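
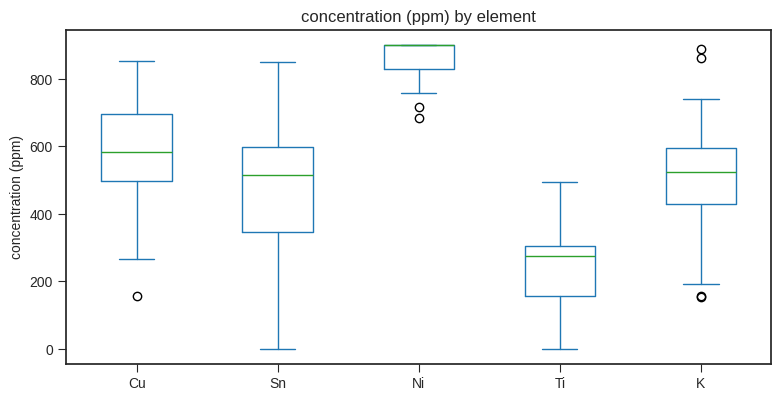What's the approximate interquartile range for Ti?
≈ 150

Q3 ≈ 300, Q1 ≈ 150; IQR ≈ 150.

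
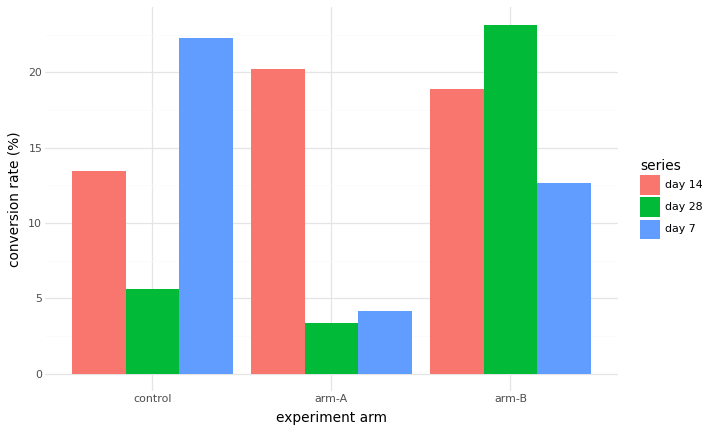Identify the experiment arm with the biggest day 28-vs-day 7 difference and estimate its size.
control, ≈ 16 %

control: day 28 ≈ 6, day 7 ≈ 22 → gap ≈ 16. Next-largest (arm-B) is only ≈ 12.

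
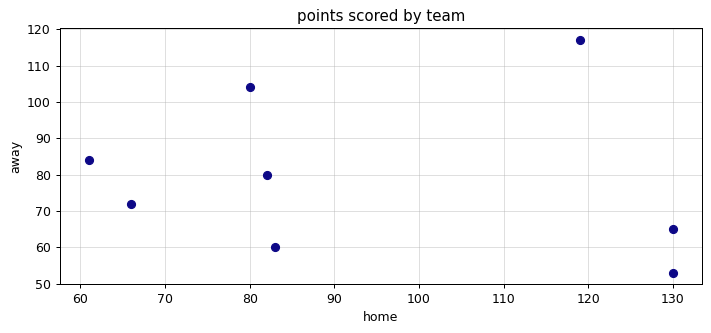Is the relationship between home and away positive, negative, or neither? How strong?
no clear correlation

Points are roughly uncorrelated; weak (|r| ≈ 0.1).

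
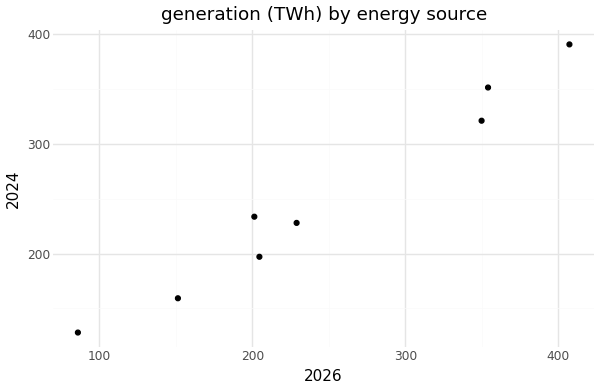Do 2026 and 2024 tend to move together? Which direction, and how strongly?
Points are positively correlated; strong (|r| ≈ 1.0).

positive, strong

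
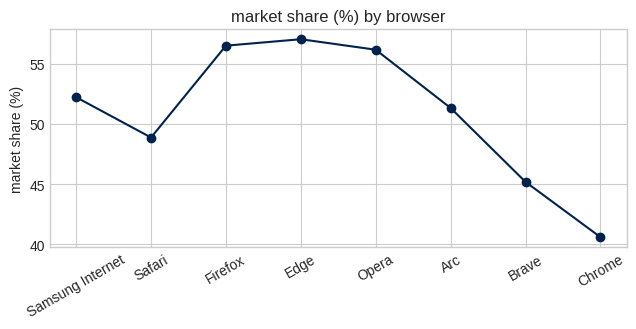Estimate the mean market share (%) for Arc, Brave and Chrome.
(52 + 46 + 40) / 3 ≈ 46.

≈ 46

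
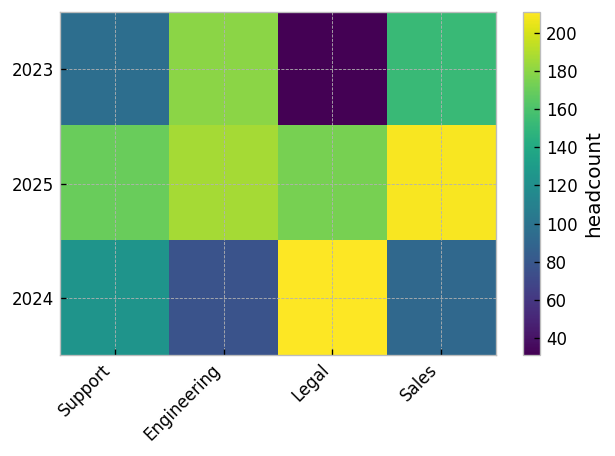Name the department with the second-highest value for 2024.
Support

Top 3 for 2024: Legal ≈ 220, Support ≈ 120, Sales ≈ 100.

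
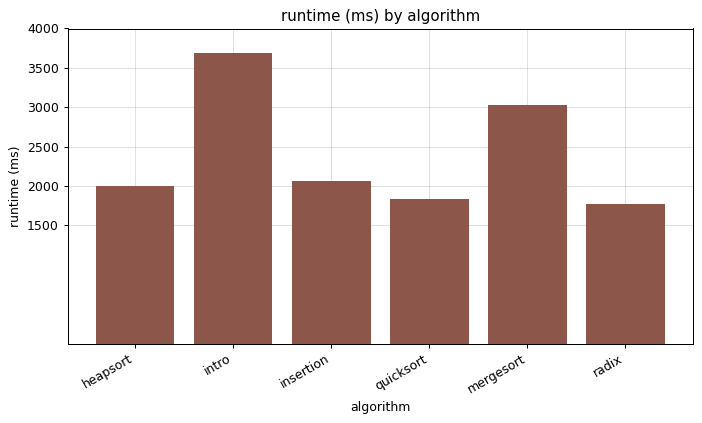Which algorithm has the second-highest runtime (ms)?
mergesort

Top 3: intro ≈ 3500, mergesort ≈ 3000, insertion ≈ 2000.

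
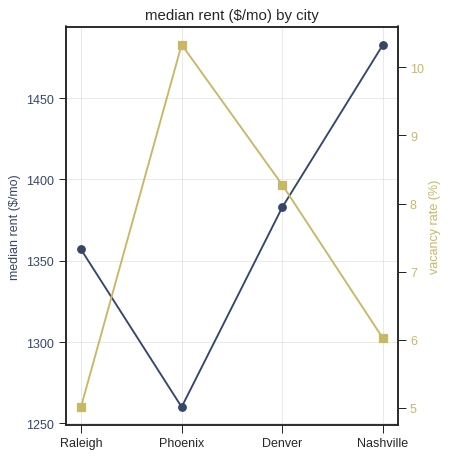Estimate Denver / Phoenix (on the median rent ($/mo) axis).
Denver ≈ 1380, Phoenix ≈ 1260; 1380/1260 ≈ 1.1.

≈ 1.1×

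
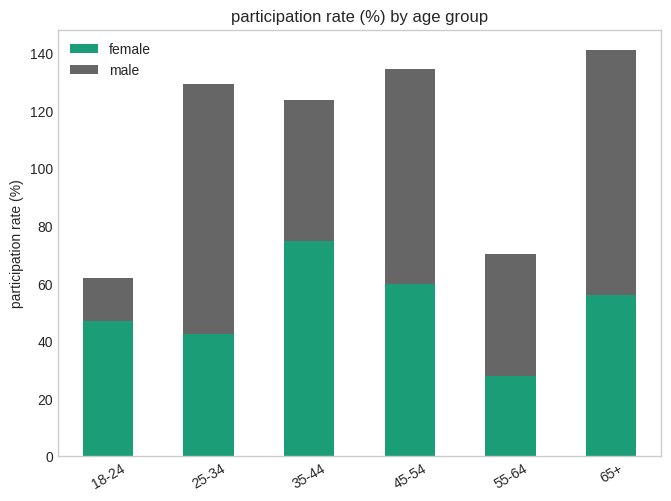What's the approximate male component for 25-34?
male top ≈ 120, bottom ≈ 40; segment ≈ 80.

≈ 80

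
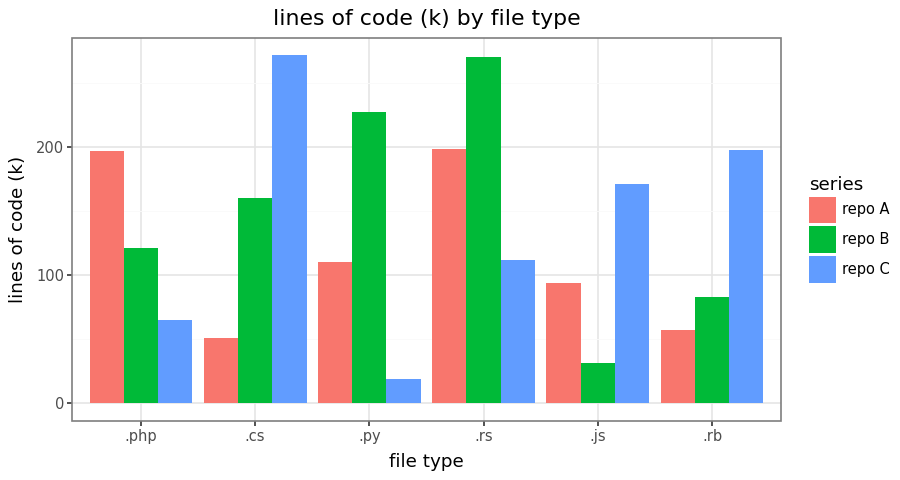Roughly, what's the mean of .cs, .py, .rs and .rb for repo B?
(150 + 225 + 275 + 75) / 4 ≈ 181.

≈ 181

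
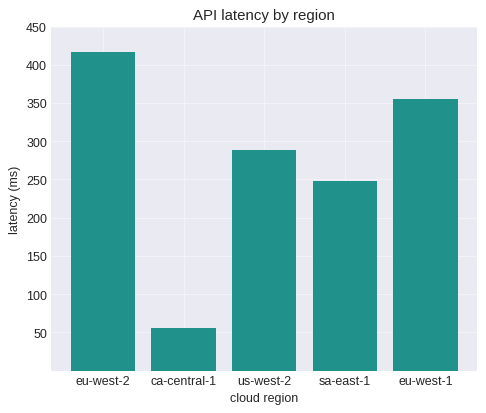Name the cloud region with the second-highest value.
eu-west-1

Top 3: eu-west-2 ≈ 400, eu-west-1 ≈ 350, us-west-2 ≈ 300.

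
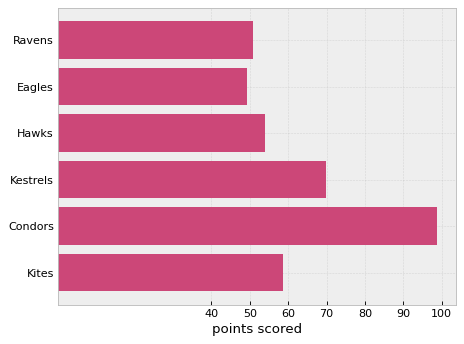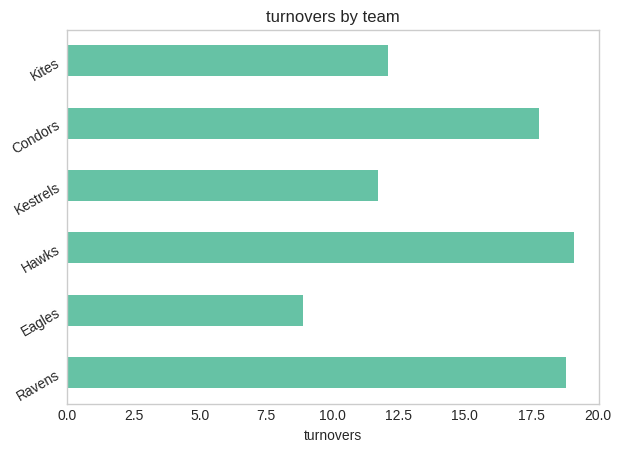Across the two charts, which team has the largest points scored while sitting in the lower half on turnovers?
Kestrels

Chart 2 median turnovers ≈ 14; below-median teams: Eagles, Kestrels, Kites. Among those, Kestrels has the highest points scored (≈ 70).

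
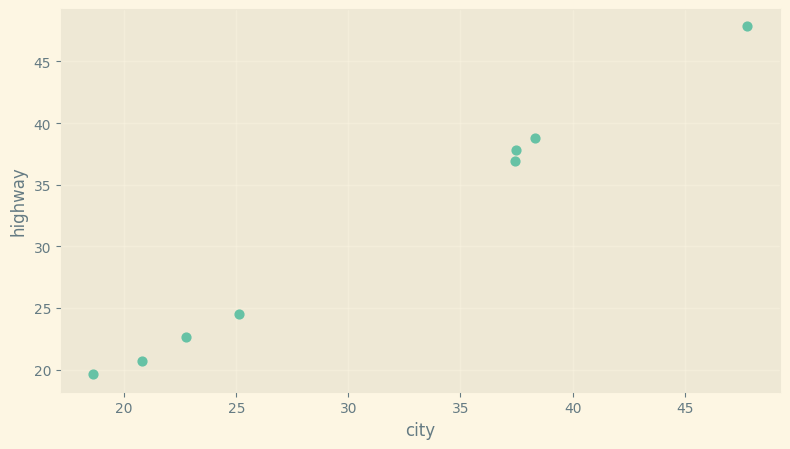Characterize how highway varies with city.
positive, strong

Points are positively correlated; strong (|r| ≈ 1.0).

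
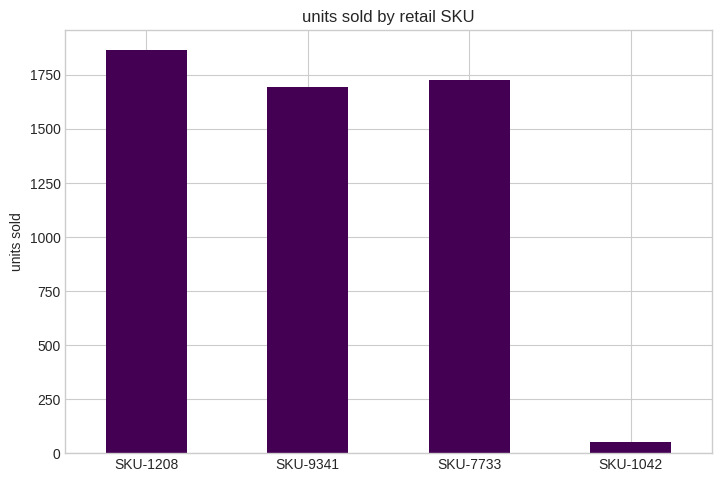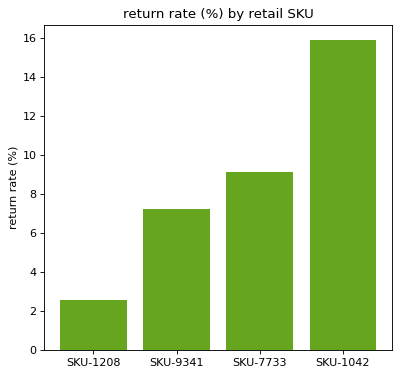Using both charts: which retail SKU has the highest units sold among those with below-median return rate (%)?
Chart 2 median return rate (%) ≈ 8; below-median retail SKUs: SKU-1208, SKU-9341. Among those, SKU-1208 has the highest units sold (≈ 1800).

SKU-1208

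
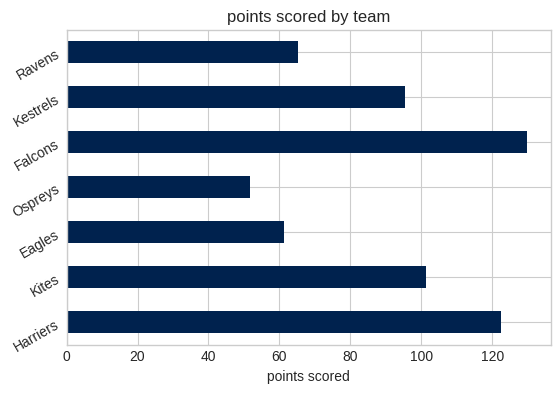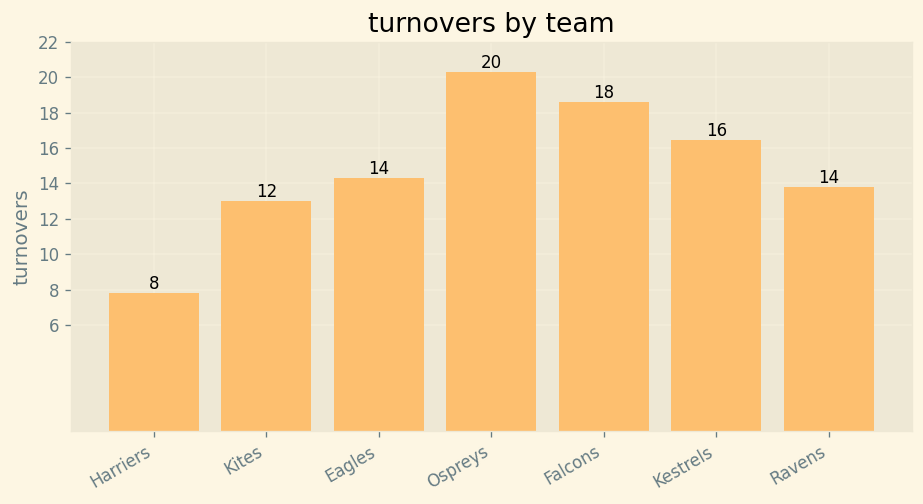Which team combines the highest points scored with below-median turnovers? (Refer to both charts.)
Chart 2 median turnovers ≈ 14; below-median teams: Harriers, Kites, Ravens. Among those, Harriers has the highest points scored (≈ 120).

Harriers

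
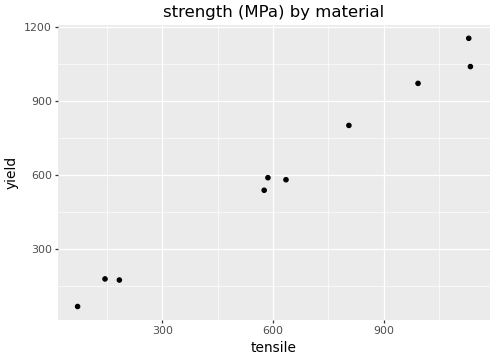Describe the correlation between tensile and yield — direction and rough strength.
positive, strong

Points are positively correlated; strong (|r| ≈ 1.0).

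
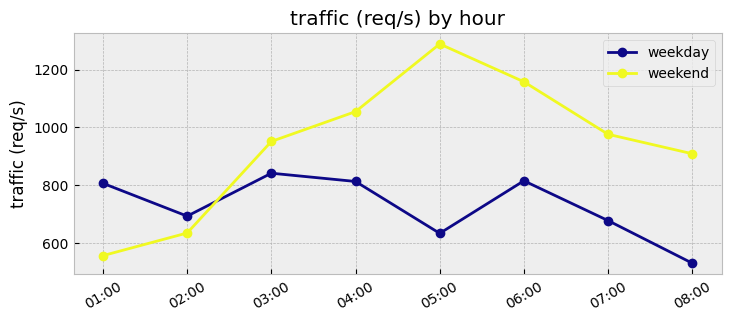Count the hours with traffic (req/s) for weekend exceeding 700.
Above 700: 03:00, 04:00, 05:00, 06:00, 07:00, 08:00.

6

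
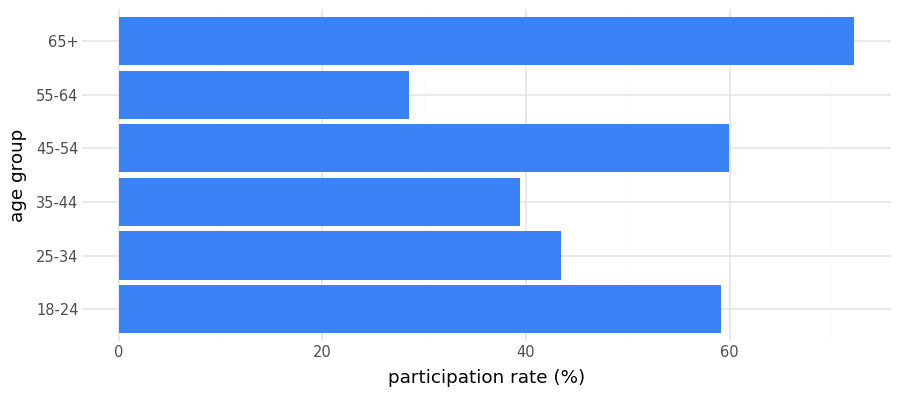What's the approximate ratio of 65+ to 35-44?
≈ 1.75×

65+ ≈ 70, 35-44 ≈ 40; 70/40 ≈ 1.75.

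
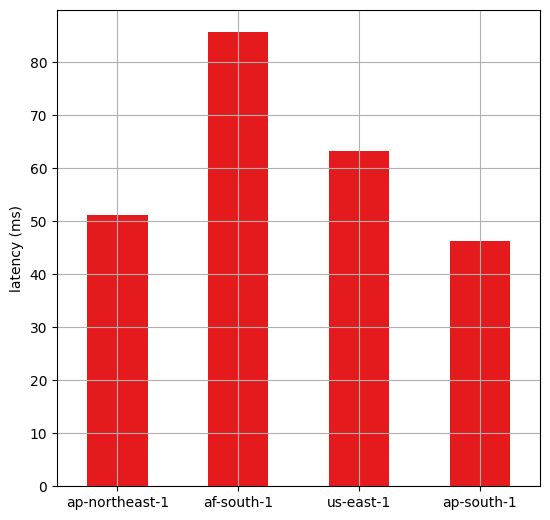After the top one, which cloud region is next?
us-east-1

Top 3: af-south-1 ≈ 90, us-east-1 ≈ 60, ap-northeast-1 ≈ 50.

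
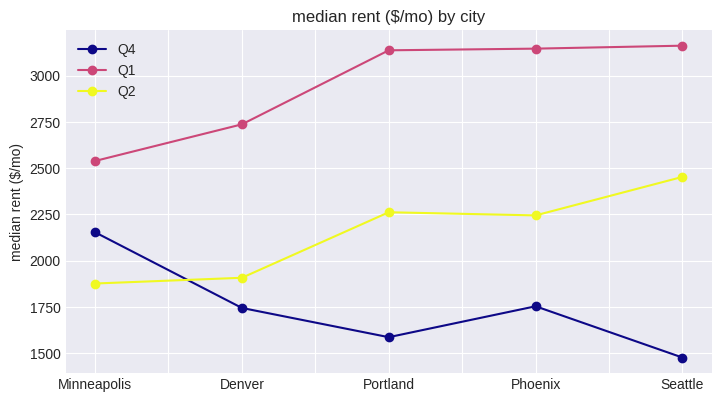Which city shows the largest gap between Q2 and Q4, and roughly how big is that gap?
Seattle, ≈ 1000 $/mo

Seattle: Q2 ≈ 2400, Q4 ≈ 1400 → gap ≈ 1000. Next-largest (Portland) is only ≈ 600.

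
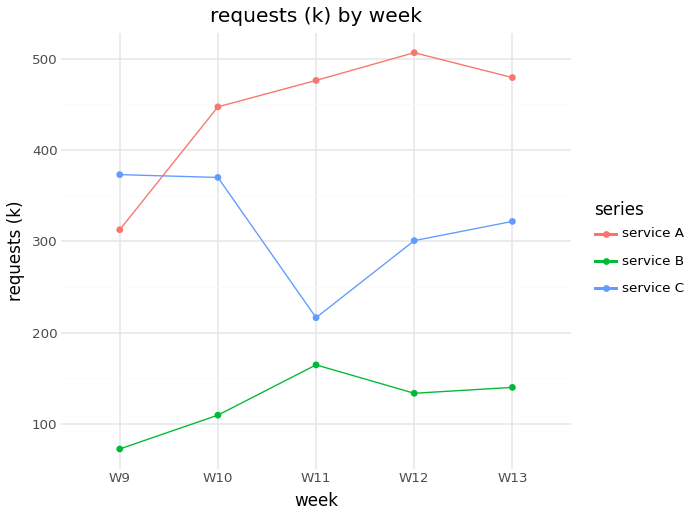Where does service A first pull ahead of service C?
W10

W9: service A ≈ 300 vs service C ≈ 350 (not yet); W10: service A ≈ 450 vs service C ≈ 350 (first crossover).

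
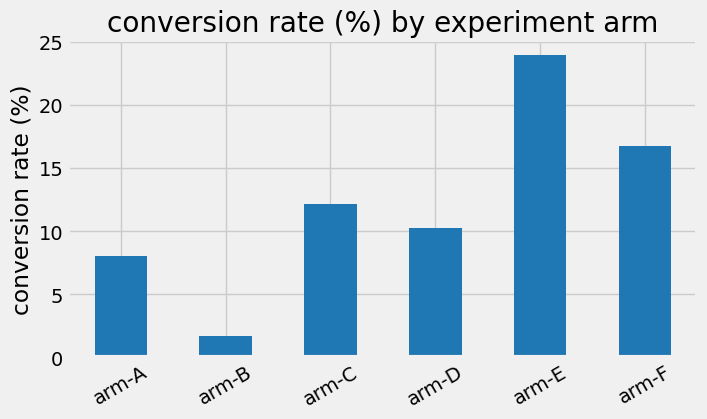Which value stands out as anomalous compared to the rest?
arm-E

arm-E ≈ 24; the rest sit between ≈ 2 and ≈ 16.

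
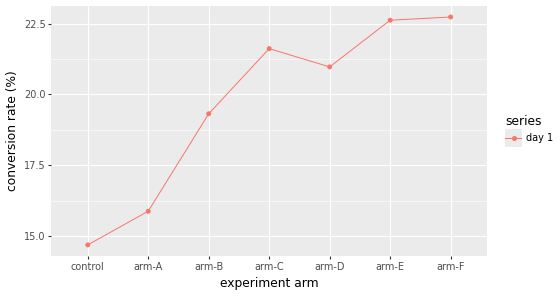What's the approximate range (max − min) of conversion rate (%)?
≈ 8

Max arm-F ≈ 23, min control ≈ 15; range ≈ 8.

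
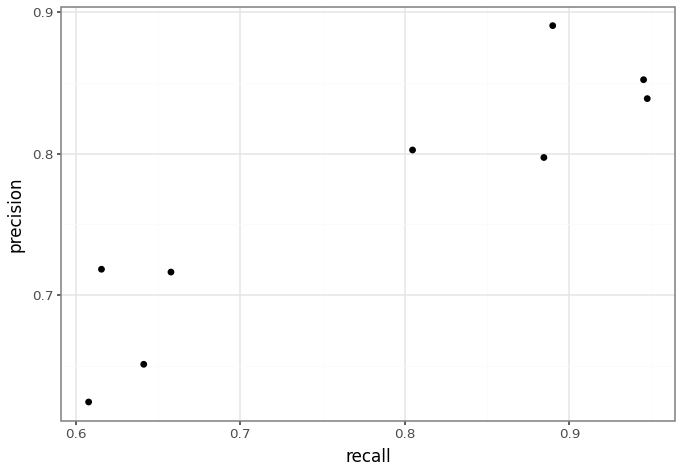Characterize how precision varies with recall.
positive, strong

Points are positively correlated; strong (|r| ≈ 0.9).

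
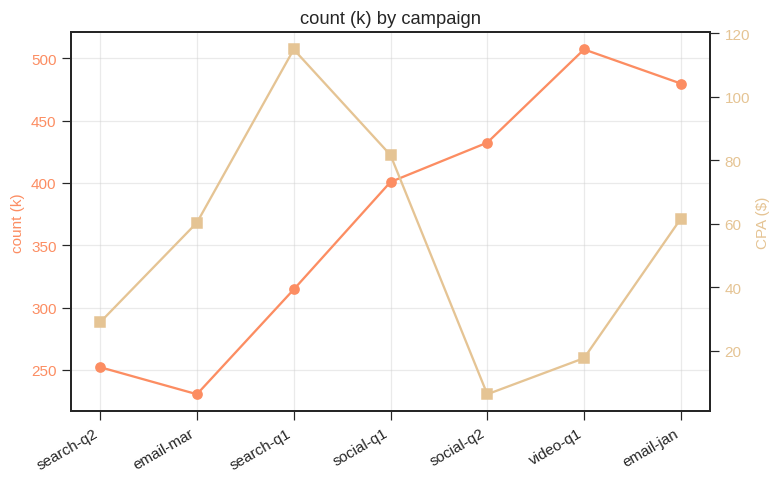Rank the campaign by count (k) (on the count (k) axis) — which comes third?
social-q2

Top 4 (on the count (k) axis): video-q1 ≈ 500, email-jan ≈ 475, social-q2 ≈ 425, social-q1 ≈ 400.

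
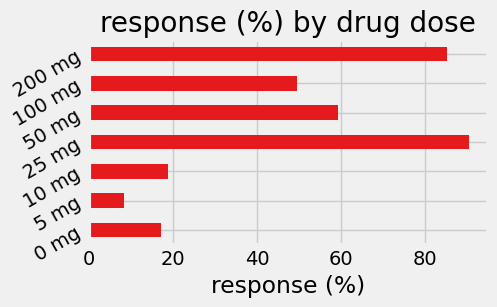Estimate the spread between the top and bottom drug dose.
Max 25 mg ≈ 90, min 5 mg ≈ 10; range ≈ 80.

≈ 80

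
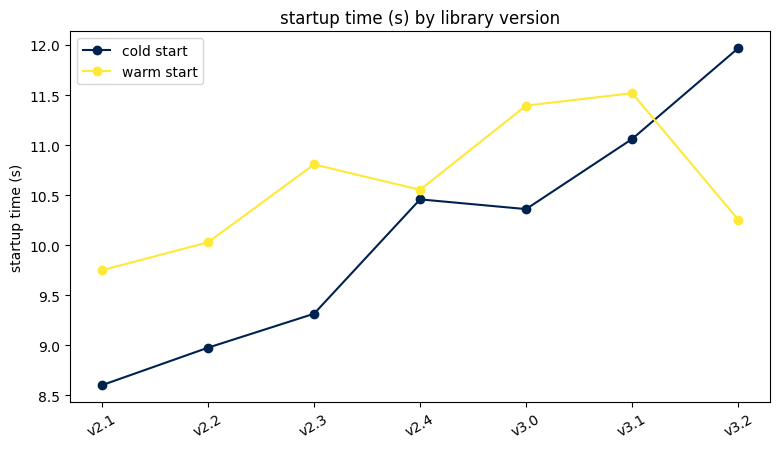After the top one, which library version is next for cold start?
Top 3 for cold start: v3.2 ≈ 12.0, v3.1 ≈ 11.0, v2.4 ≈ 10.5.

v3.1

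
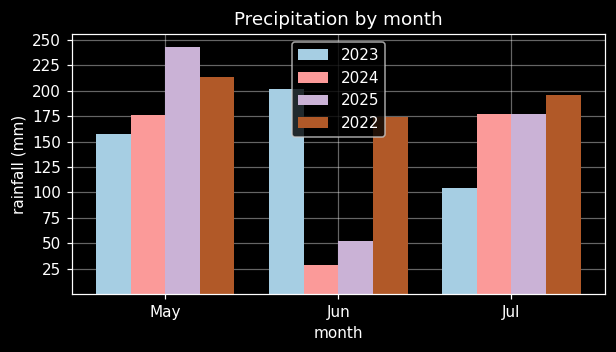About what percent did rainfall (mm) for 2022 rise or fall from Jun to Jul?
≈ +14.3%

Jun ≈ 175, Jul ≈ 200; (200 − 175) / 175 ≈ +14.3%.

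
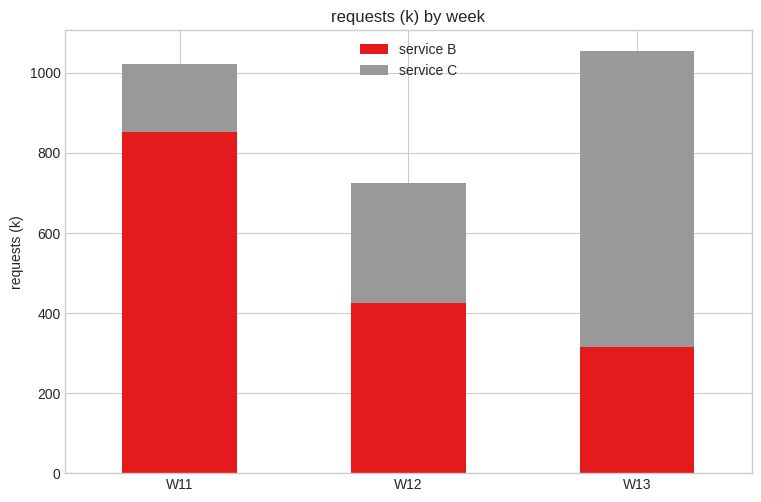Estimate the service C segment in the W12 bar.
≈ 300

service C top ≈ 700, bottom ≈ 400; segment ≈ 300.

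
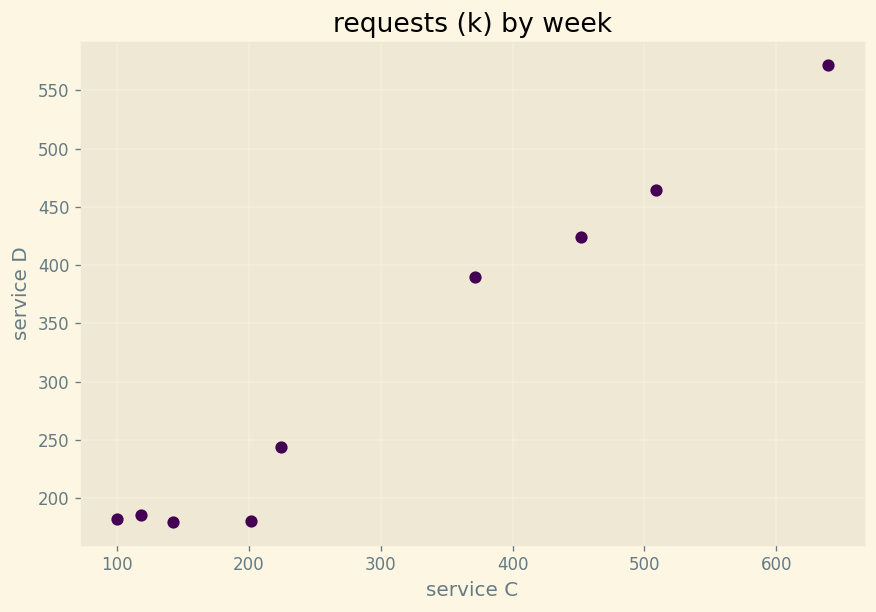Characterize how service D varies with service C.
positive, strong

Points are positively correlated; strong (|r| ≈ 1.0).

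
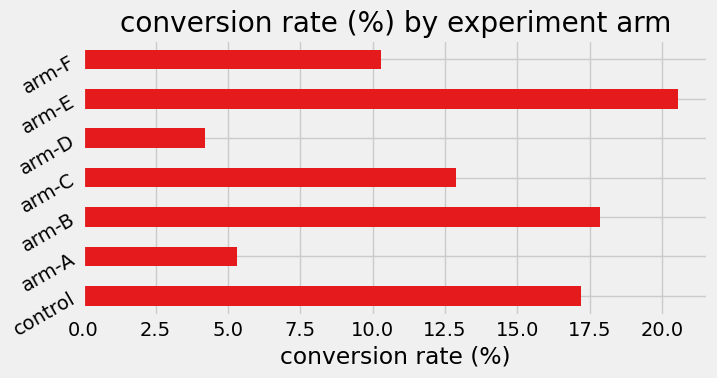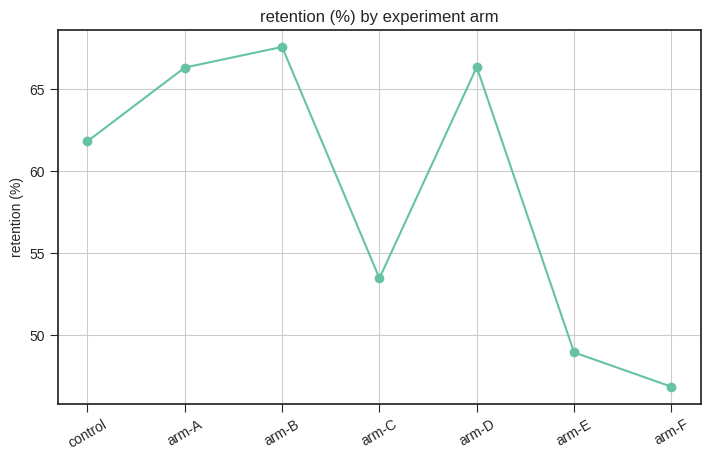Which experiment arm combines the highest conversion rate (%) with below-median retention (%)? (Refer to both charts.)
Chart 2 median retention (%) ≈ 60; below-median experiment arms: arm-C, arm-E, arm-F. Among those, arm-E has the highest conversion rate (%) (≈ 20).

arm-E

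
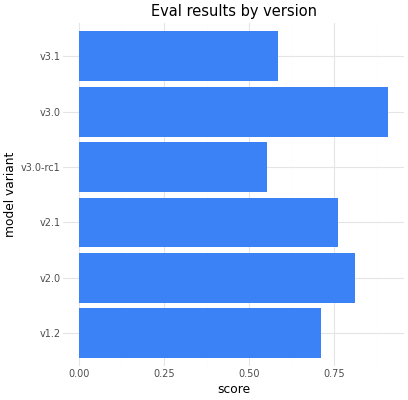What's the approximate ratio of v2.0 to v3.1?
≈ 1.33×

v2.0 ≈ 0.8, v3.1 ≈ 0.6; 0.8/0.6 ≈ 1.33.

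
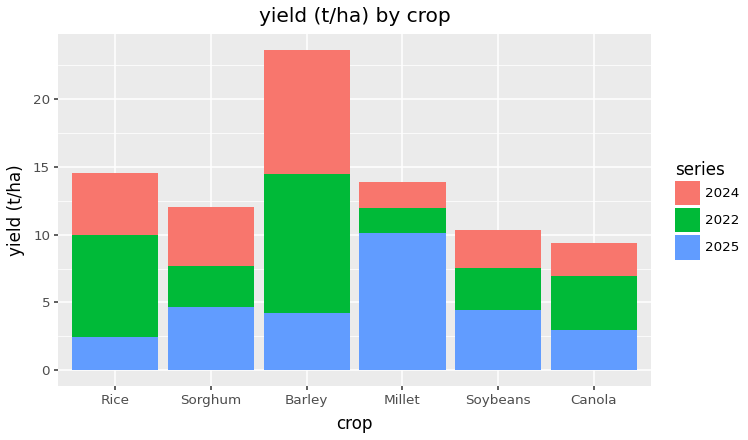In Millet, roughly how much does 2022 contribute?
≈ 2

2022 top ≈ 12, bottom ≈ 10; segment ≈ 2.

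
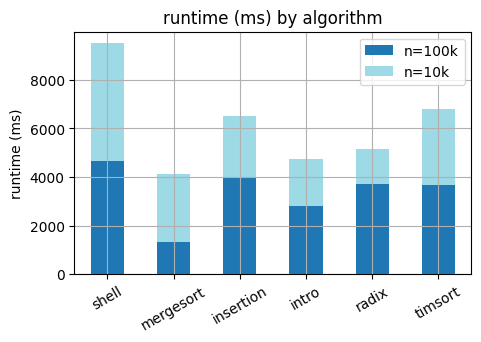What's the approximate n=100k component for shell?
≈ 5000

n=100k top ≈ 5000, bottom ≈ 0; segment ≈ 5000.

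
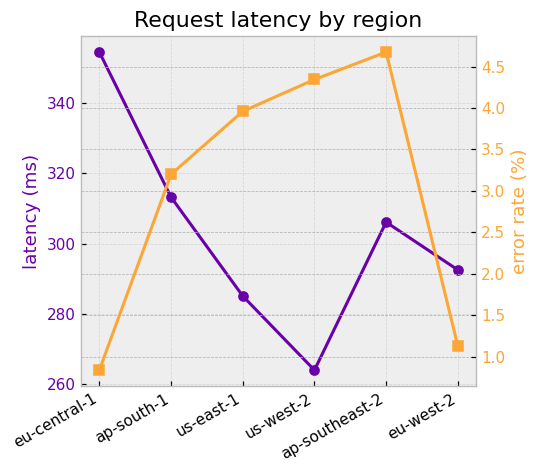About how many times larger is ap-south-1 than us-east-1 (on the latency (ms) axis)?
ap-south-1 ≈ 310, us-east-1 ≈ 290; 310/290 ≈ 1.07.

≈ 1.07×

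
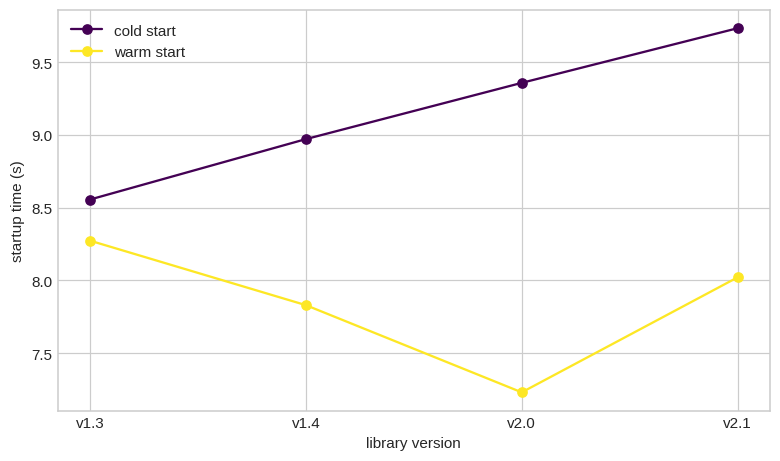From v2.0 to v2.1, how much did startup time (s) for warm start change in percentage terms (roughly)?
v2.0 ≈ 7.0, v2.1 ≈ 8.0; (8.0 − 7.0) / 7.0 ≈ +14.3%.

≈ +14.3%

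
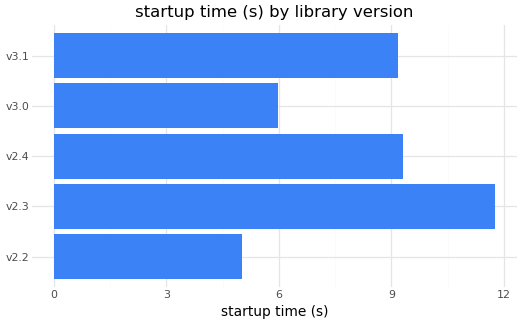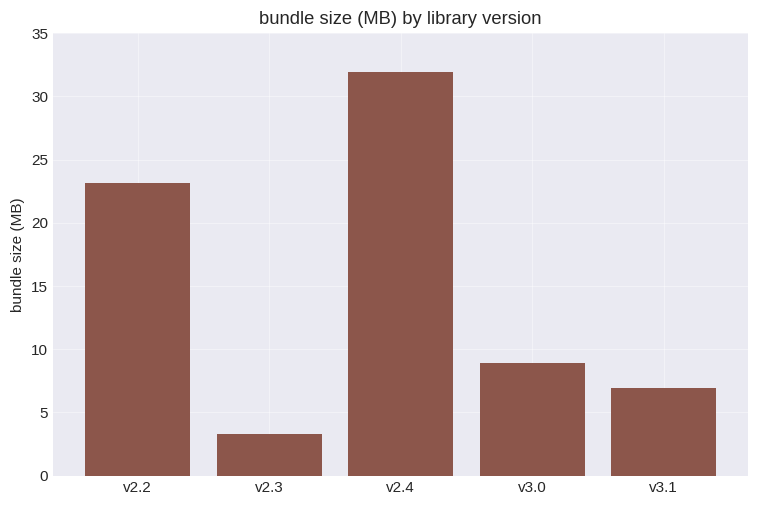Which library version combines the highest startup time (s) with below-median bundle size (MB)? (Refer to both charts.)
v2.3

Chart 2 median bundle size (MB) ≈ 10; below-median library versions: v2.3, v3.1. Among those, v2.3 has the highest startup time (s) (≈ 12).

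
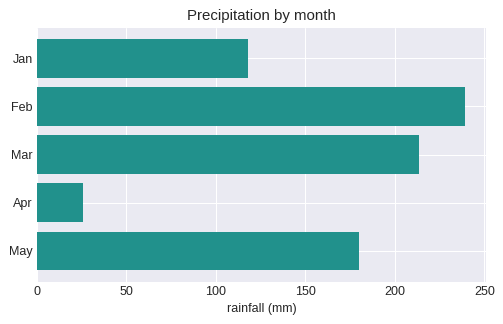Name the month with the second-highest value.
Mar

Top 3: Feb ≈ 240, Mar ≈ 220, May ≈ 180.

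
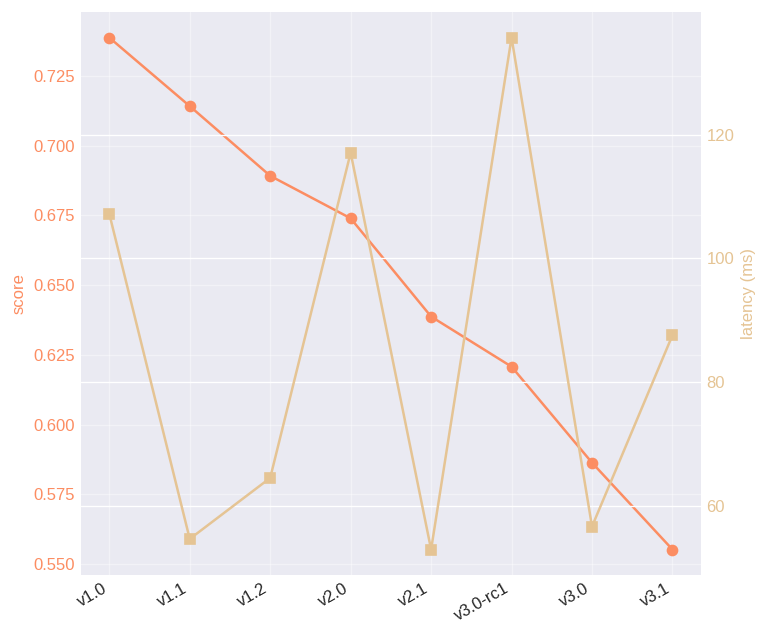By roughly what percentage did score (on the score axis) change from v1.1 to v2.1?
≈ -11.1%

v1.1 ≈ 0.72, v2.1 ≈ 0.64; (0.64 − 0.72) / 0.72 ≈ -11.1%.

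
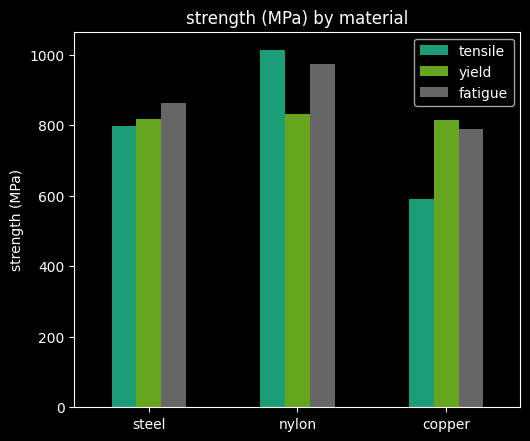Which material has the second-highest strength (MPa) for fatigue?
steel

Top 3 for fatigue: nylon ≈ 1000, steel ≈ 900, copper ≈ 800.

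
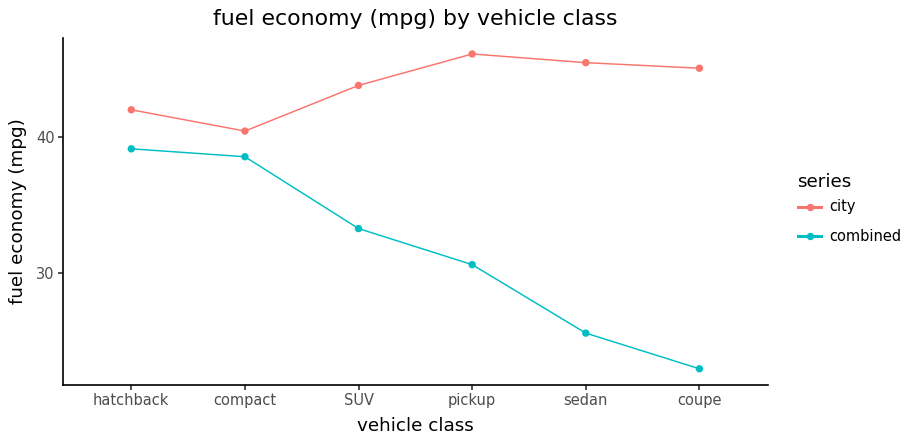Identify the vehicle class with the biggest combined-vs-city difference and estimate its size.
coupe: combined ≈ 22, city ≈ 46 → gap ≈ 24. Next-largest (sedan) is only ≈ 20.

coupe, ≈ 24 mpg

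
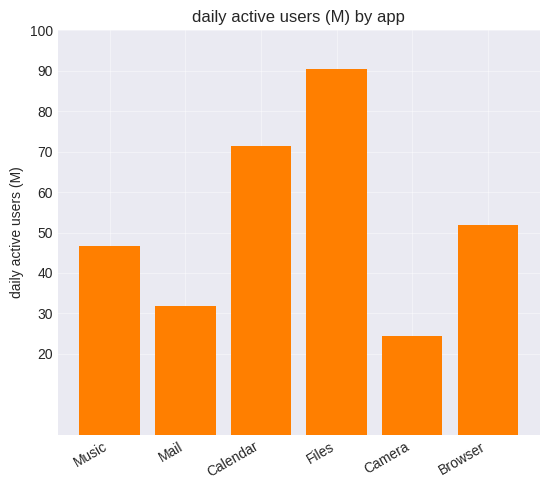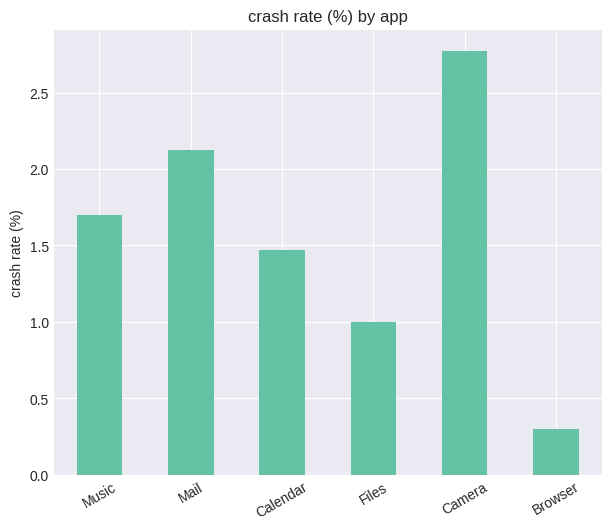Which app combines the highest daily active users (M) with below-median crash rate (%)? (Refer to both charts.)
Files

Chart 2 median crash rate (%) ≈ 1.5; below-median apps: Calendar, Files, Browser. Among those, Files has the highest daily active users (M) (≈ 90).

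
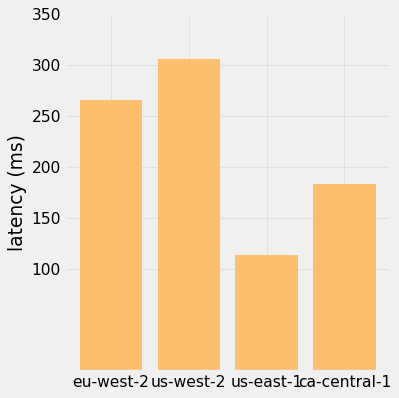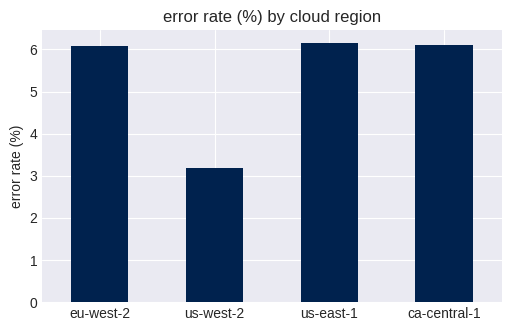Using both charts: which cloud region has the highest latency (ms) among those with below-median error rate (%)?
us-west-2

Chart 2 median error rate (%) ≈ 6; below-median cloud regions: eu-west-2, us-west-2. Among those, us-west-2 has the highest latency (ms) (≈ 300).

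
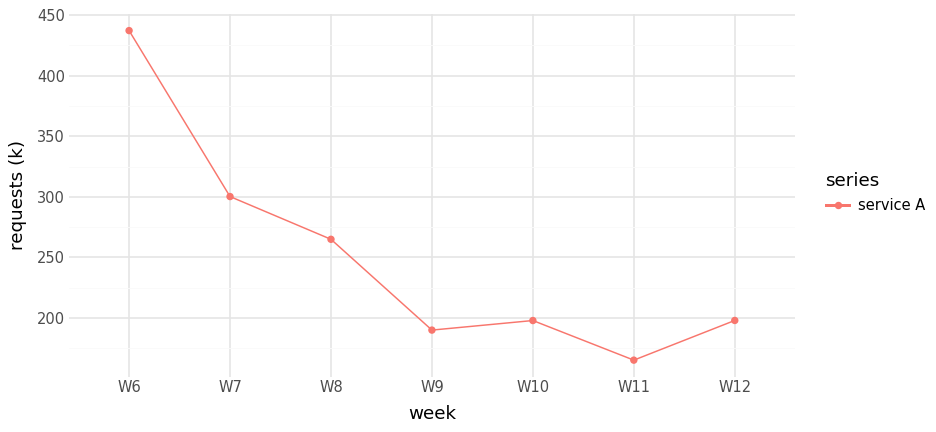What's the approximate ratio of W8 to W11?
W8 ≈ 275, W11 ≈ 175; 275/175 ≈ 1.57.

≈ 1.57×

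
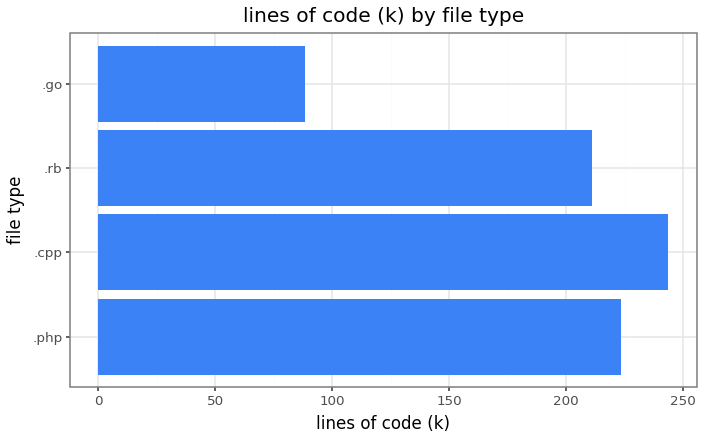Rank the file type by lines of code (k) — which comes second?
Top 3: .cpp ≈ 250, .php ≈ 225, .rb ≈ 200.

.php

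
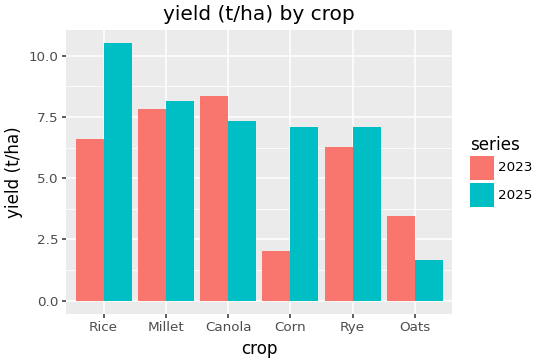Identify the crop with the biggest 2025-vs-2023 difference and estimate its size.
Corn: 2025 ≈ 7, 2023 ≈ 2 → gap ≈ 5. Next-largest (Rice) is only ≈ 4.

Corn, ≈ 5 t/ha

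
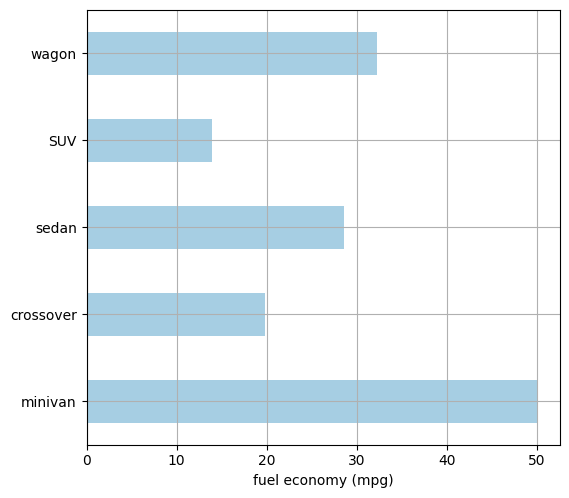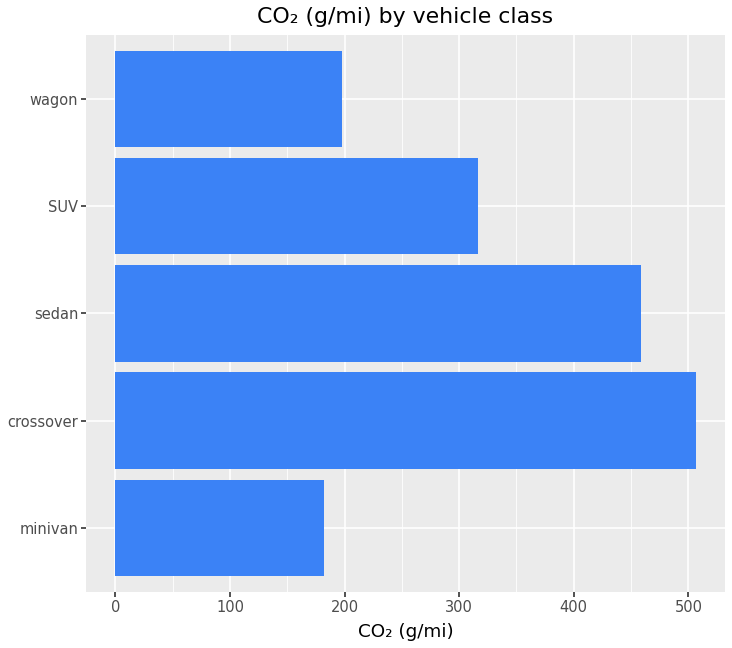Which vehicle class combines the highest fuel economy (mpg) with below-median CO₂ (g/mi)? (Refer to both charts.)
Chart 2 median CO₂ (g/mi) ≈ 300; below-median vehicle classes: minivan, wagon. Among those, minivan has the highest fuel economy (mpg) (≈ 50).

minivan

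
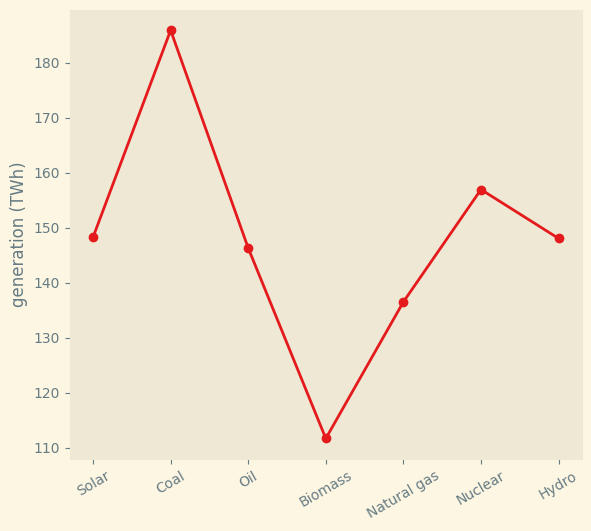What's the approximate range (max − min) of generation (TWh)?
≈ 80

Max Coal ≈ 190, min Biomass ≈ 110; range ≈ 80.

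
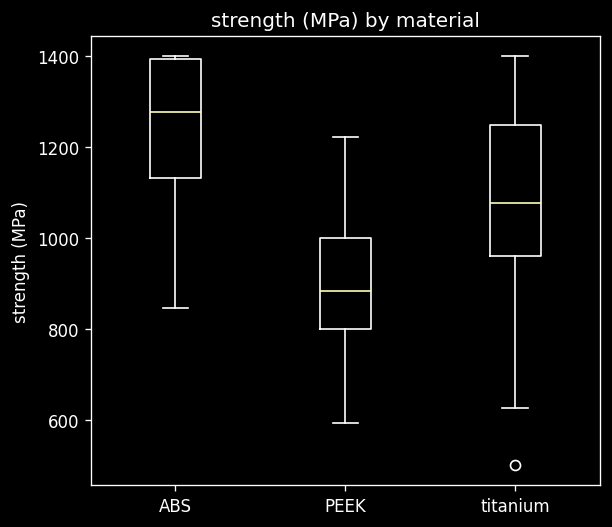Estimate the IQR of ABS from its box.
≈ 250

Q3 ≈ 1400, Q1 ≈ 1150; IQR ≈ 250.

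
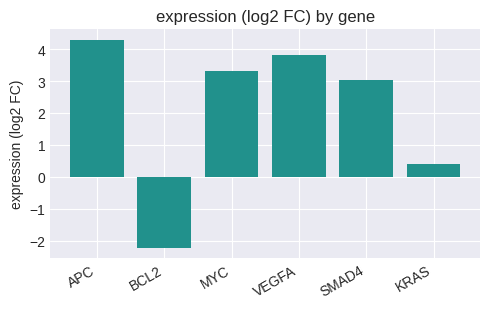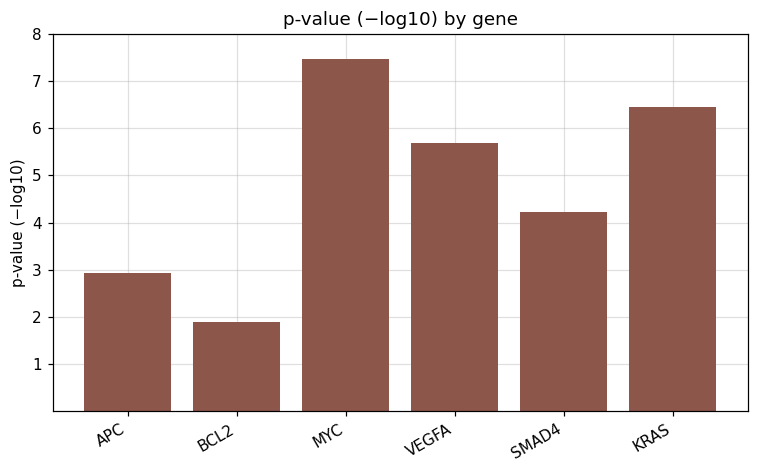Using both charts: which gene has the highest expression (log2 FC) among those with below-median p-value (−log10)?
Chart 2 median p-value (−log10) ≈ 5; below-median genes: APC, BCL2, SMAD4. Among those, APC has the highest expression (log2 FC) (≈ 4.5).

APC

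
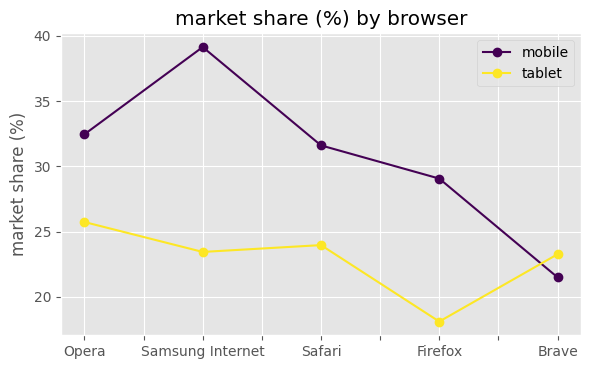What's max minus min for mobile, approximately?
≈ 18

Max Samsung Internet ≈ 40, min Brave ≈ 22; range ≈ 18.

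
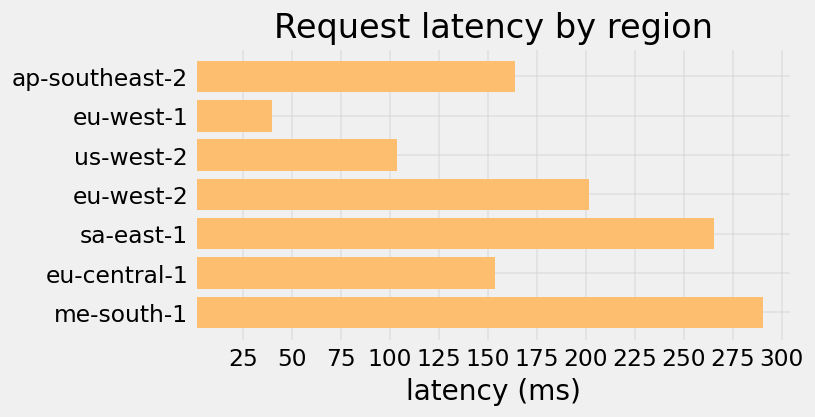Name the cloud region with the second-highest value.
Top 3: me-south-1 ≈ 300, sa-east-1 ≈ 275, eu-west-2 ≈ 200.

sa-east-1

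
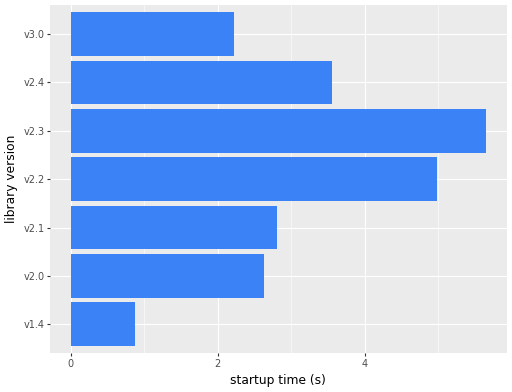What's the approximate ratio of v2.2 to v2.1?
v2.2 ≈ 5.0, v2.1 ≈ 3.0; 5.0/3.0 ≈ 1.67.

≈ 1.67×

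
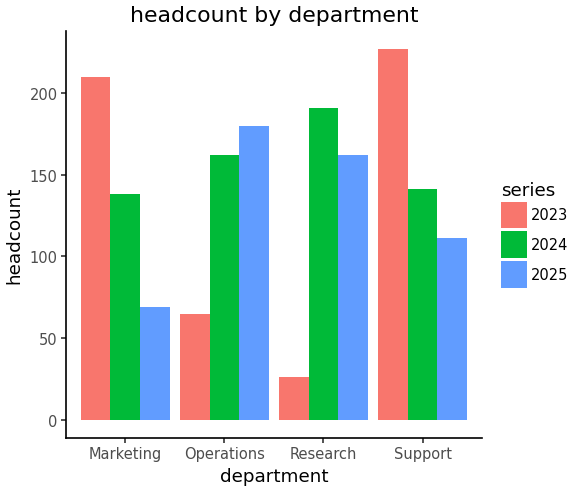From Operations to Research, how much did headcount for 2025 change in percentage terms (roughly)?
≈ -11.1%

Operations ≈ 180, Research ≈ 160; (160 − 180) / 180 ≈ -11.1%.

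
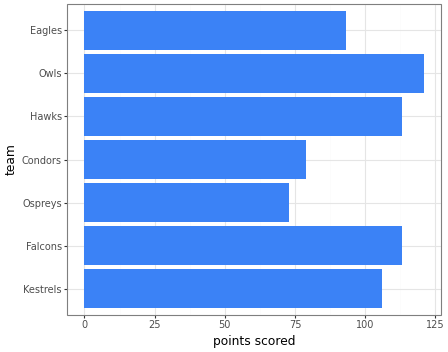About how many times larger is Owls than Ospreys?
≈ 1.5×

Owls ≈ 120, Ospreys ≈ 80; 120/80 ≈ 1.5.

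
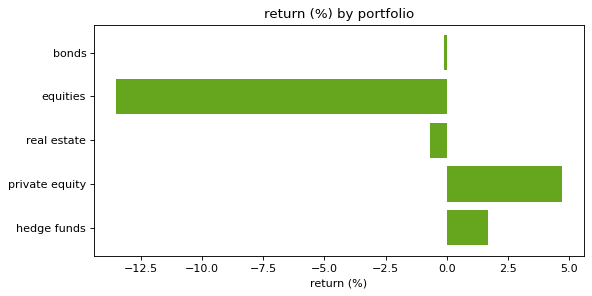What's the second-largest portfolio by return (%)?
Top 3: private equity ≈ 4, hedge funds ≈ 2, bonds ≈ 0.

hedge funds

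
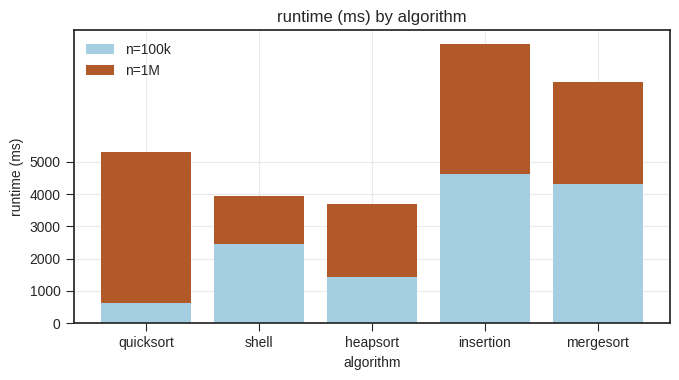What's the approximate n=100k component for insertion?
≈ 5000

n=100k top ≈ 5000, bottom ≈ 0; segment ≈ 5000.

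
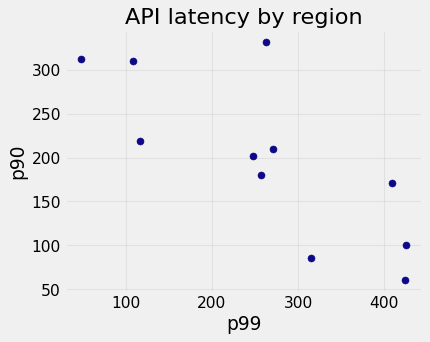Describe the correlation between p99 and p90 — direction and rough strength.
Points are negatively correlated; strong (|r| ≈ 0.8).

negative, strong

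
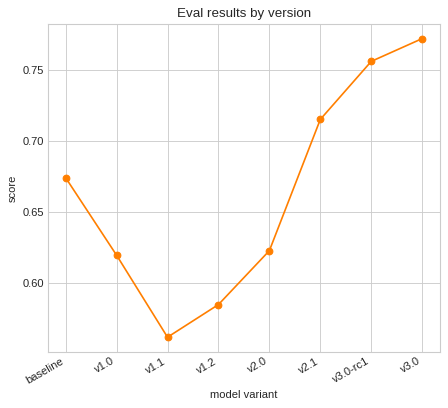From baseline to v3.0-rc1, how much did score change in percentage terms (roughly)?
baseline ≈ 0.68, v3.0-rc1 ≈ 0.76; (0.76 − 0.68) / 0.68 ≈ +11.8%.

≈ +11.8%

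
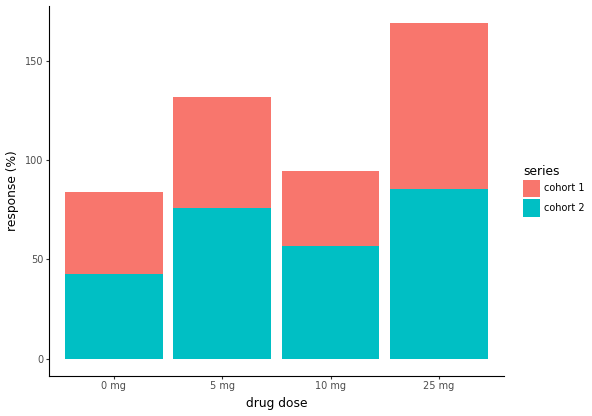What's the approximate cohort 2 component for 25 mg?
cohort 2 top ≈ 80, bottom ≈ 0; segment ≈ 80.

≈ 80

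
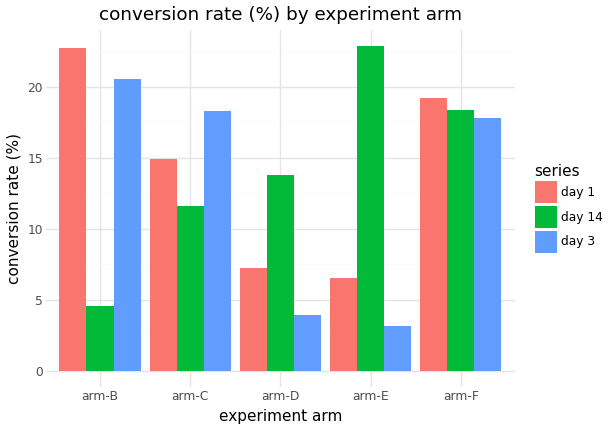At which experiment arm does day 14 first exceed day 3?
arm-C: day 14 ≈ 12 vs day 3 ≈ 18 (not yet); arm-D: day 14 ≈ 14 vs day 3 ≈ 4 (first crossover).

arm-D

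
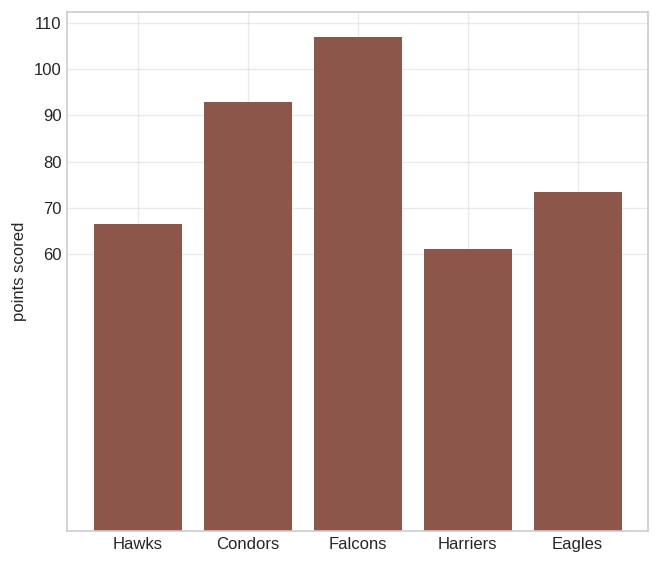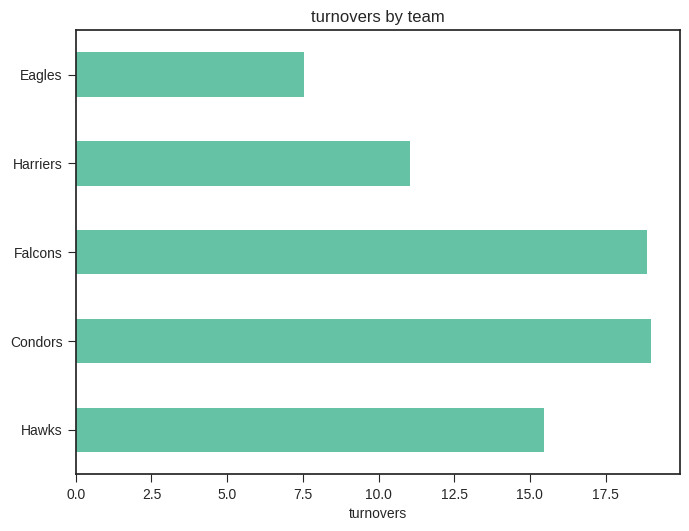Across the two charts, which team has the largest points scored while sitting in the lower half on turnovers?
Chart 2 median turnovers ≈ 16; below-median teams: Harriers, Eagles. Among those, Eagles has the highest points scored (≈ 70).

Eagles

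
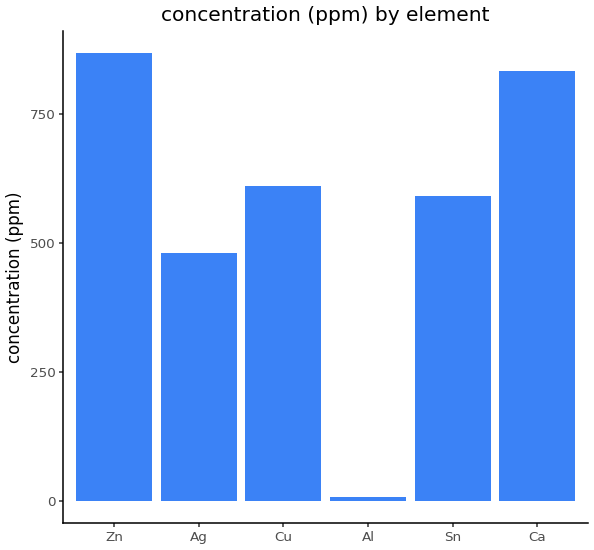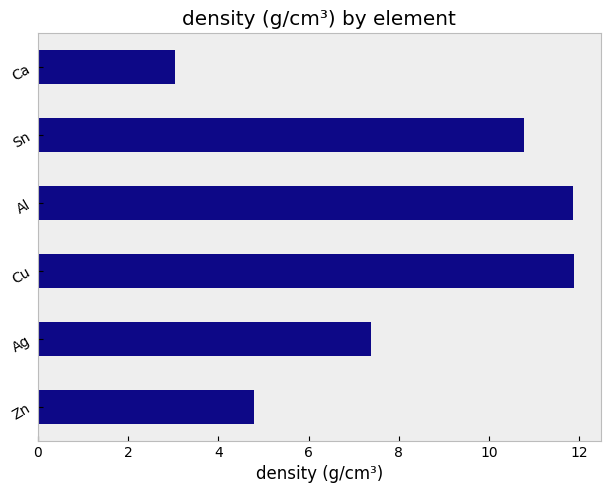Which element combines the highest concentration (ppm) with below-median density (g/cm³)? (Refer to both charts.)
Chart 2 median density (g/cm³) ≈ 10; below-median elements: Zn, Ag, Ca. Among those, Zn has the highest concentration (ppm) (≈ 900).

Zn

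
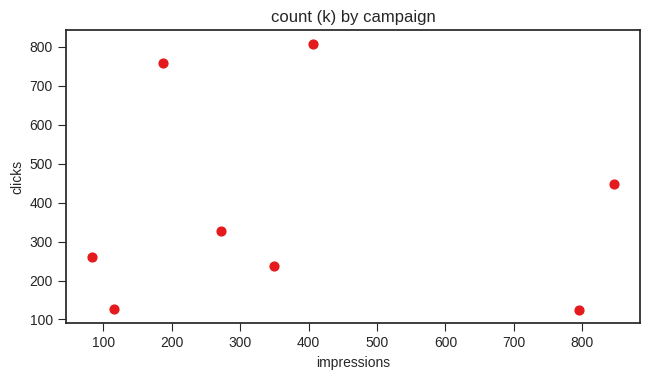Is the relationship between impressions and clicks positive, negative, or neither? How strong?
no clear correlation

Points are roughly uncorrelated; weak (|r| ≈ 0.0).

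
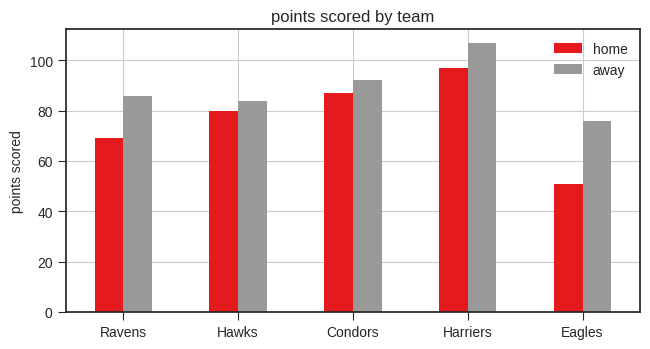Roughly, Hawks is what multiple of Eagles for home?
≈ 1.6×

Hawks ≈ 80, Eagles ≈ 50; 80/50 ≈ 1.6.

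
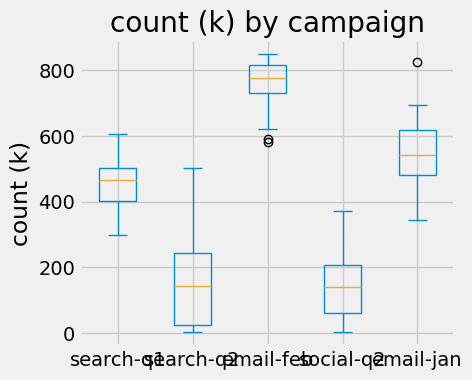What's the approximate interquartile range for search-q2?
≈ 200

Q3 ≈ 200, Q1 ≈ 0; IQR ≈ 200.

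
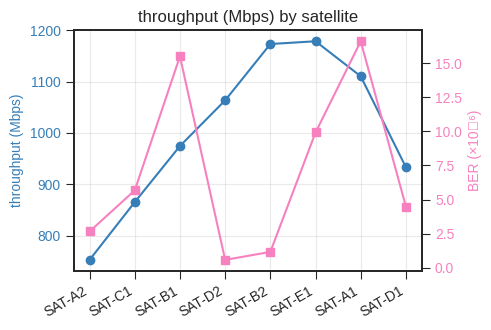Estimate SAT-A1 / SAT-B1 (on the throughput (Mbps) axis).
≈ 1.16×

SAT-A1 ≈ 1100, SAT-B1 ≈ 950; 1100/950 ≈ 1.16.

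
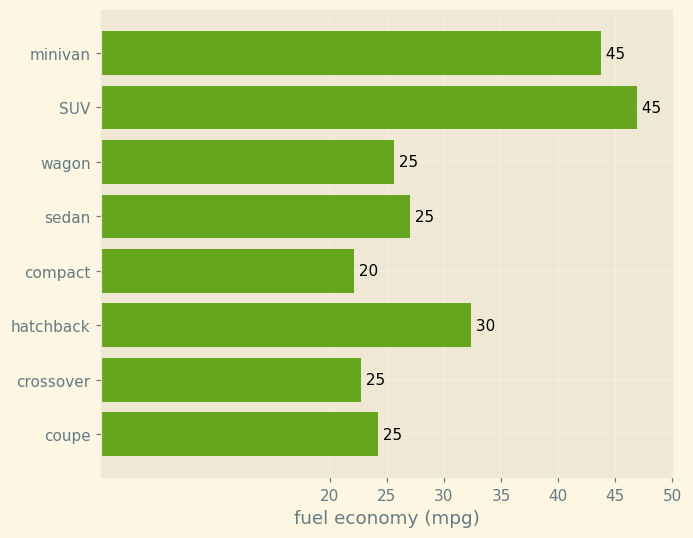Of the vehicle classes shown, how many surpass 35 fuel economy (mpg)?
2

Above 35: minivan, SUV.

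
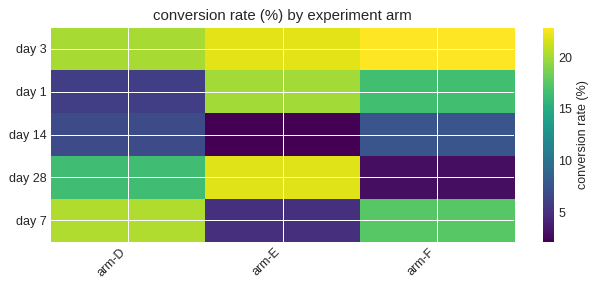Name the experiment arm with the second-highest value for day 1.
arm-F

Top 3 for day 1: arm-E ≈ 20, arm-F ≈ 16, arm-D ≈ 6.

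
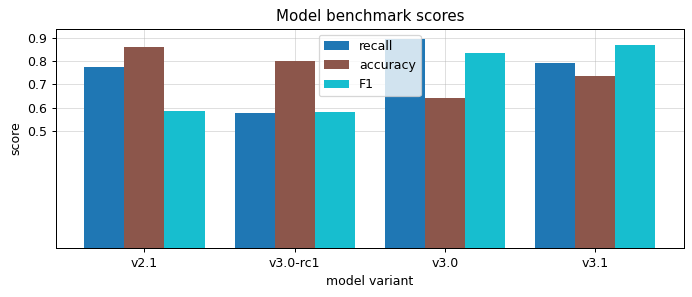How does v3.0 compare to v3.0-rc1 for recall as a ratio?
≈ 1.5×

v3.0 ≈ 0.9, v3.0-rc1 ≈ 0.6; 0.9/0.6 ≈ 1.5.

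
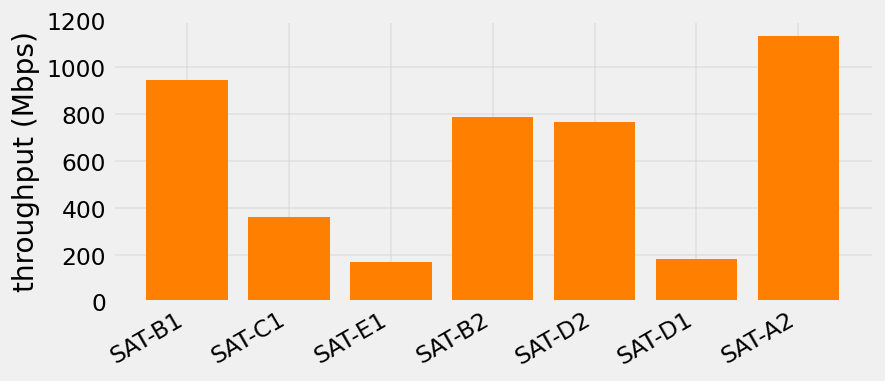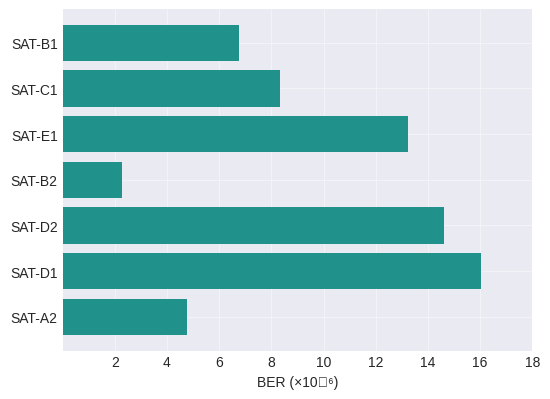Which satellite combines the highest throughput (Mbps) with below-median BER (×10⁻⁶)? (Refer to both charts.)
SAT-A2

Chart 2 median BER (×10⁻⁶) ≈ 8; below-median satellites: SAT-B1, SAT-B2, SAT-A2. Among those, SAT-A2 has the highest throughput (Mbps) (≈ 1200).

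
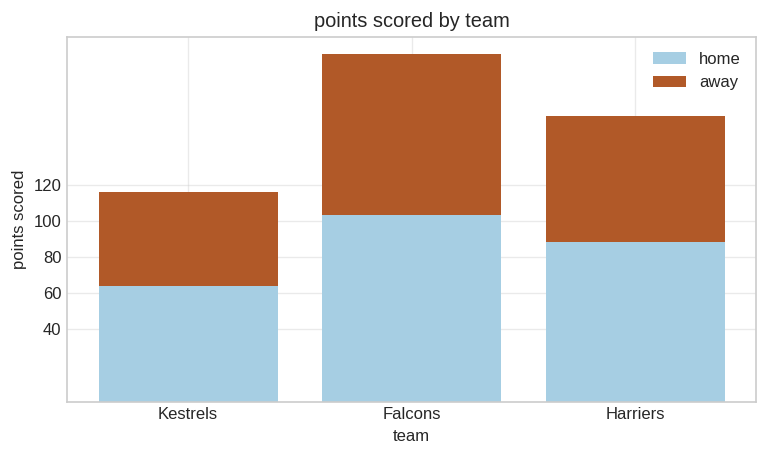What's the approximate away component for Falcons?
away top ≈ 200, bottom ≈ 100; segment ≈ 100.

≈ 100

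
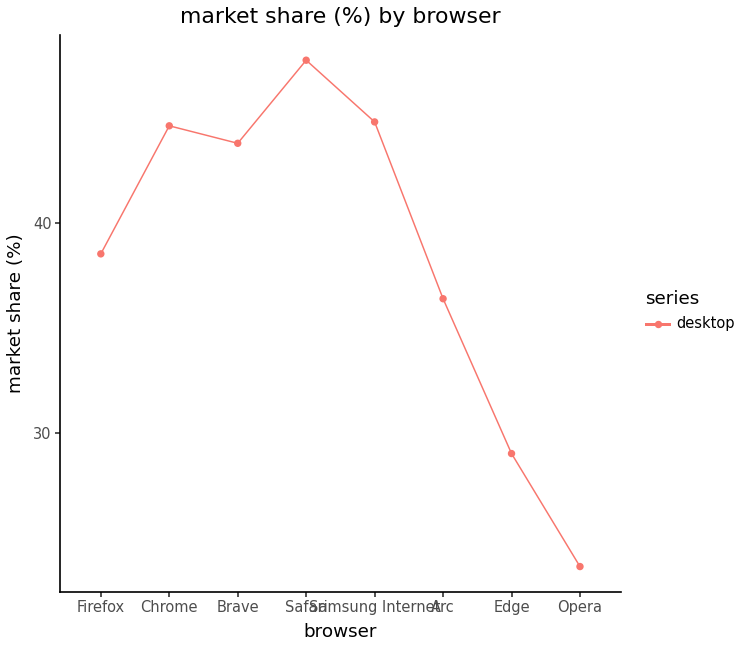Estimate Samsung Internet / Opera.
Samsung Internet ≈ 45, Opera ≈ 25; 45/25 ≈ 1.8.

≈ 1.8×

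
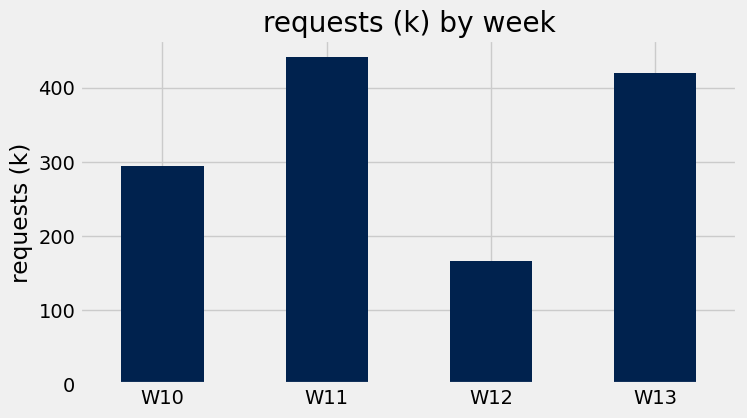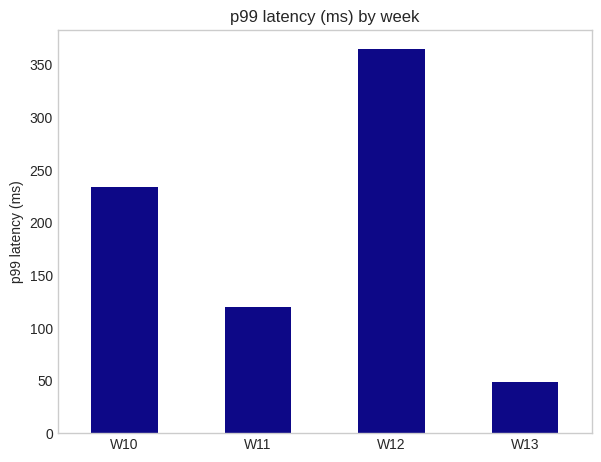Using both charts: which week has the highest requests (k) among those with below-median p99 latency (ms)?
Chart 2 median p99 latency (ms) ≈ 200; below-median weeks: W11, W13. Among those, W11 has the highest requests (k) (≈ 450).

W11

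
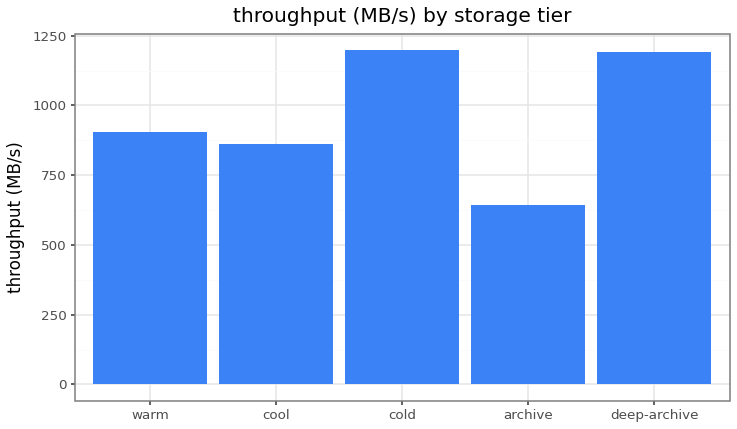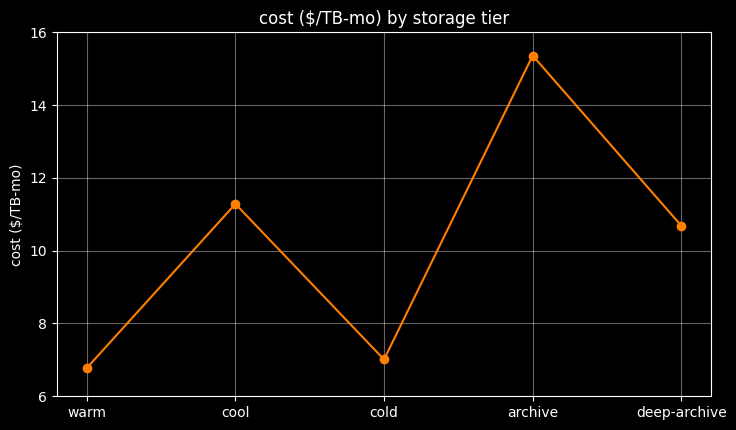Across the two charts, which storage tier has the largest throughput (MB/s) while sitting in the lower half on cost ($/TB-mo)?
Chart 2 median cost ($/TB-mo) ≈ 10; below-median storage tiers: warm, cold. Among those, cold has the highest throughput (MB/s) (≈ 1200).

cold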